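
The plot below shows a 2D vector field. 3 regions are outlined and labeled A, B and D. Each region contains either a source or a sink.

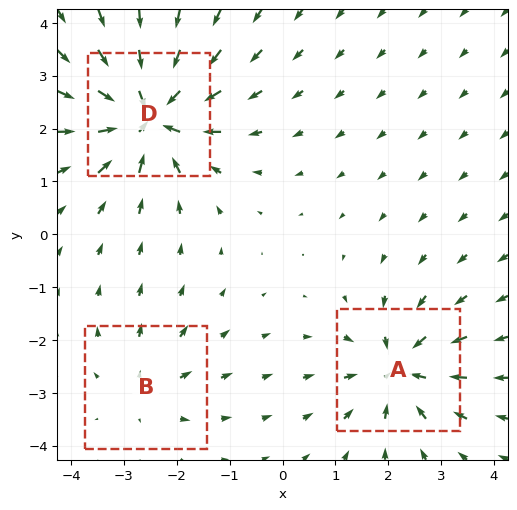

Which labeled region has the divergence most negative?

D

Divergence at each region's feature centre — A: about -4, B: about +2, D: about -6. Region D is most negative.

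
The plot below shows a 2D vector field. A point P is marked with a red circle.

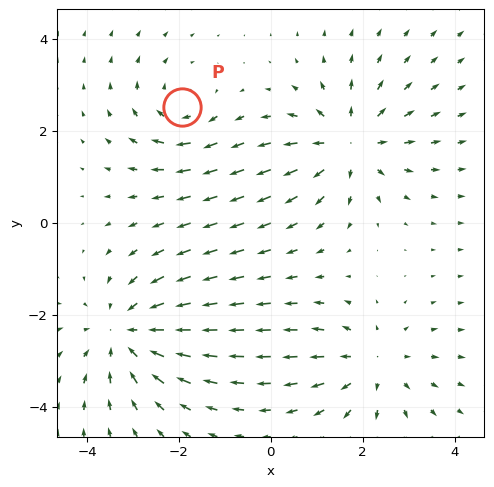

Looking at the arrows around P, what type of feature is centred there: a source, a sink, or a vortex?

vortex

At P (-1.9, 2.5) the arrows circulate clockwise. Divergence ≈0, curl about -3 — near-zero divergence with nonzero curl is a vortex.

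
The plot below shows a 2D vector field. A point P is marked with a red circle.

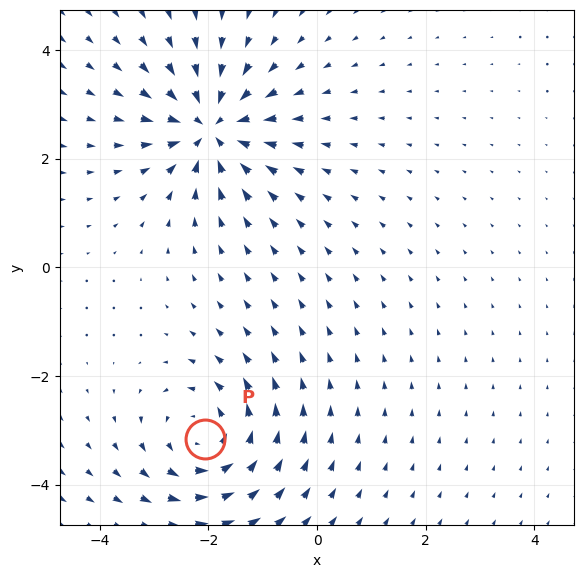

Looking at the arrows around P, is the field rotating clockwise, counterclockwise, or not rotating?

counterclockwise

Near P at (-2.1, -3.2) the arrows circulate counterclockwise. The curl (z-component) there is about +4; positive curl means counterclockwise rotation.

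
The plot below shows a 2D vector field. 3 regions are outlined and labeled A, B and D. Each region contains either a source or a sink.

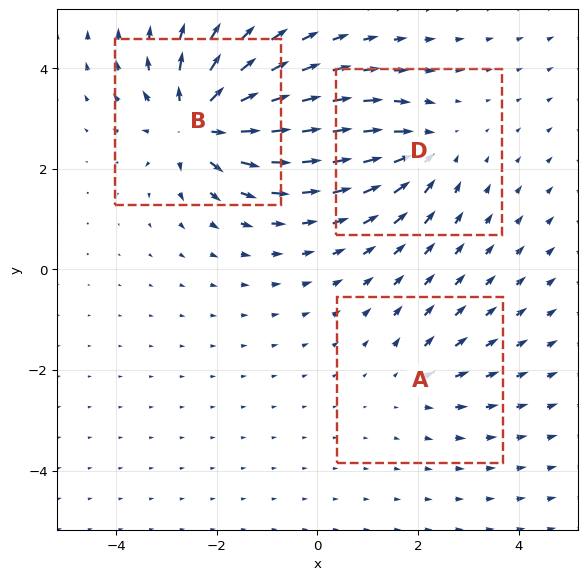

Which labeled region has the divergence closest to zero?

A

Divergence at each region's feature centre — A: about +2, B: about +6, D: about -3. Region A is closest to zero.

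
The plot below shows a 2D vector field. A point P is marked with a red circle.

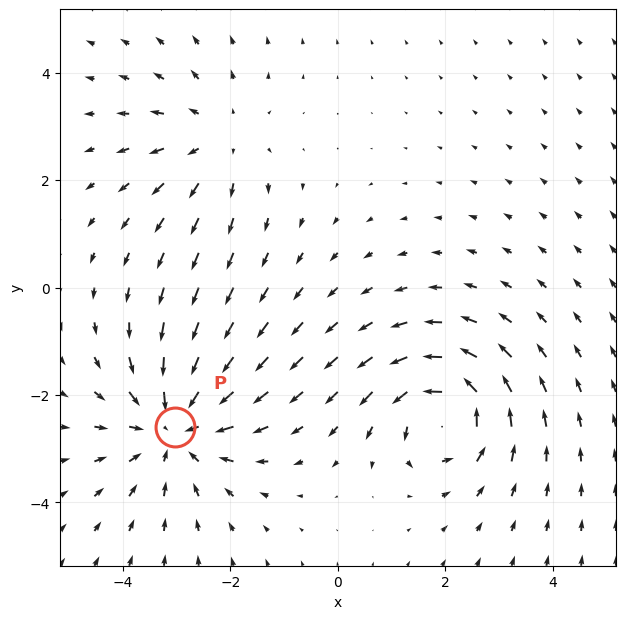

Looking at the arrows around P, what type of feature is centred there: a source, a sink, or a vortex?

sink

At P (-3.0, -2.6) the arrows converge inward. Divergence about -3, curl ≈0 — negative divergence with near-zero curl is a sink.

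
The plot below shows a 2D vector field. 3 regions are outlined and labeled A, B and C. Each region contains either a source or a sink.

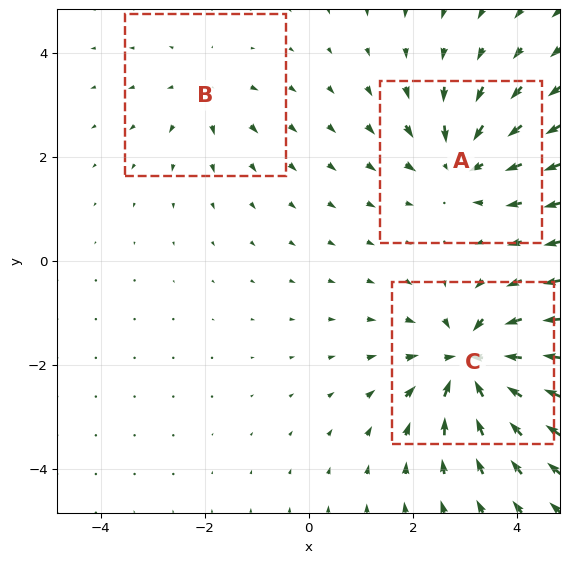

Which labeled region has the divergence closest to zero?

B

Divergence at each region's feature centre — A: about -4, B: about +2, C: about -6. Region B is closest to zero.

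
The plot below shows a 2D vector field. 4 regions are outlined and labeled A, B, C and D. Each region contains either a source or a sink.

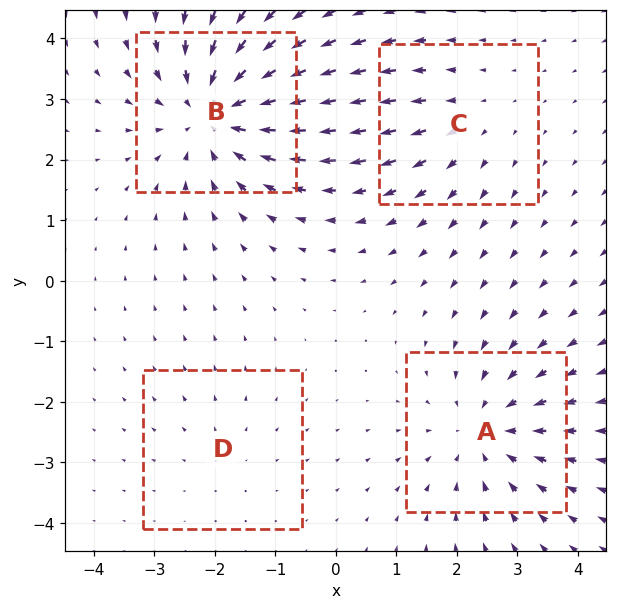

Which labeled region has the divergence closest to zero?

D

Divergence at each region's feature centre — A: about -4, B: about -6, C: about +3, D: about +2. Region D is closest to zero.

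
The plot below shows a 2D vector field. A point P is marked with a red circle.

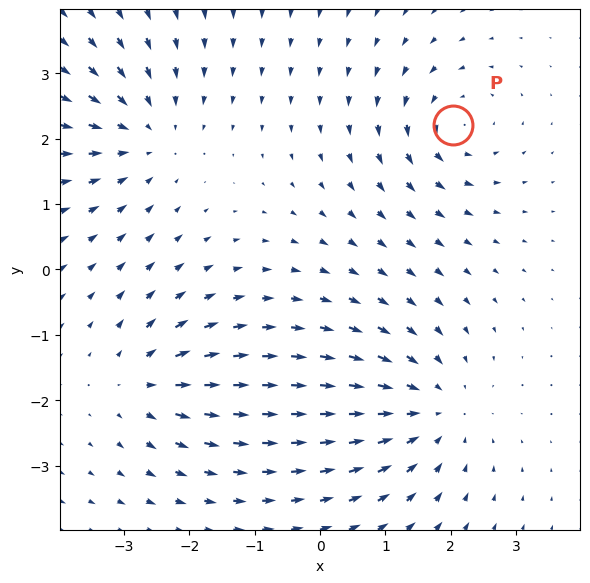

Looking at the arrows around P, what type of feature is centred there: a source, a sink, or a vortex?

At P (2.0, 2.2) the arrows circulate counterclockwise. Divergence ≈0, curl about +4 — near-zero divergence with nonzero curl is a vortex.

vortex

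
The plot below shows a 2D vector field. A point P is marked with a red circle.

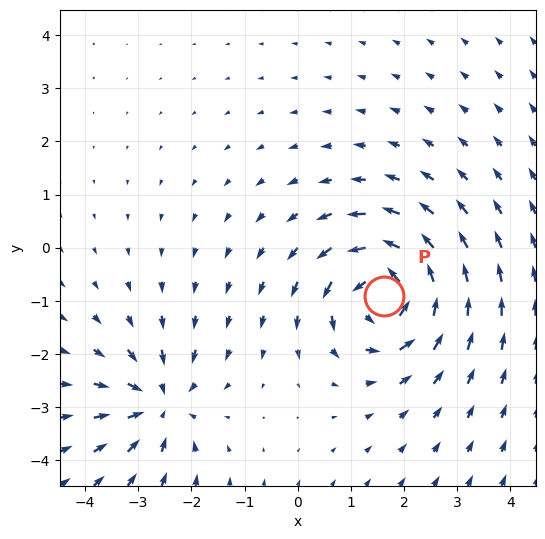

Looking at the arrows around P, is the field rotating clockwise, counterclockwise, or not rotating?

counterclockwise

Near P at (1.6, -0.9) the arrows circulate counterclockwise. The curl (z-component) there is about +6; positive curl means counterclockwise rotation.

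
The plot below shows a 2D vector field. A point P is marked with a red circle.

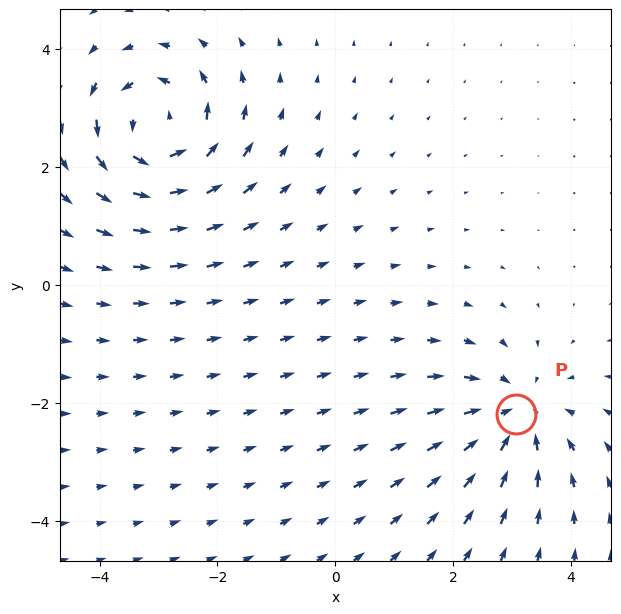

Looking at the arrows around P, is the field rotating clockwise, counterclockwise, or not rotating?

not rotating

Near P at (3.1, -2.2) the arrows show no circulation. The curl there is ≈0.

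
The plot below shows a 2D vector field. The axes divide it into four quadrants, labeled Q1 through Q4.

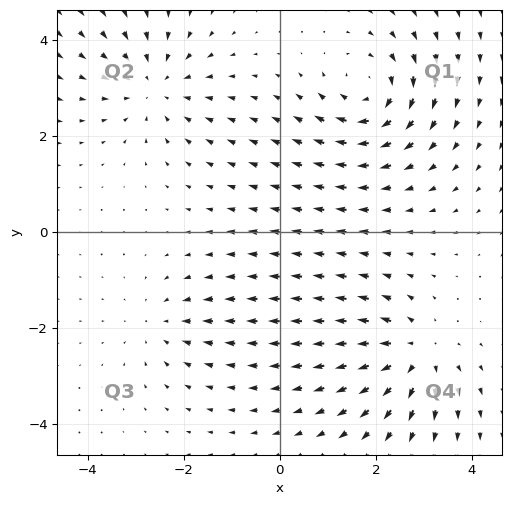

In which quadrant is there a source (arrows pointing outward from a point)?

The source sits at approximately (2.8, -2.5), which lies in quadrant Q4. The divergence there is about +5, positive as expected for a source.

Q4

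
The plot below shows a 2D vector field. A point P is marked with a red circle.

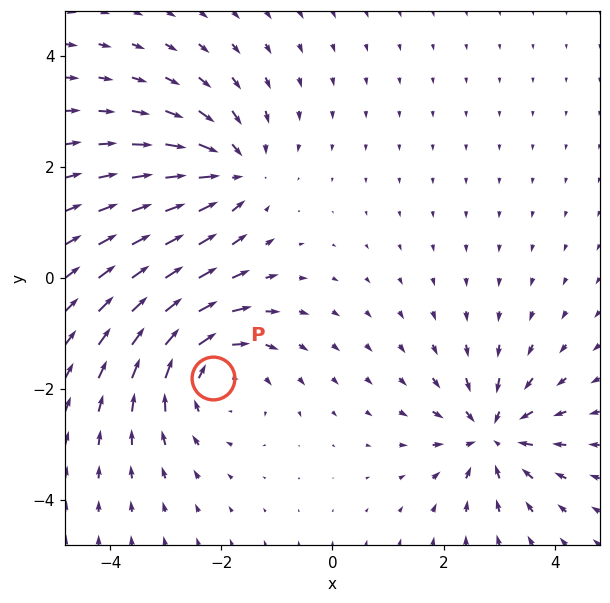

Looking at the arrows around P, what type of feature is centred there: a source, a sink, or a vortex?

At P (-2.1, -1.8) the arrows circulate clockwise. Divergence ≈0, curl about -4 — near-zero divergence with nonzero curl is a vortex.

vortex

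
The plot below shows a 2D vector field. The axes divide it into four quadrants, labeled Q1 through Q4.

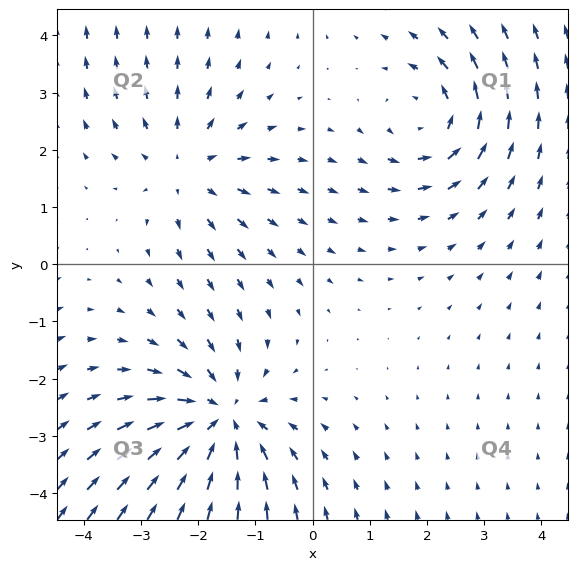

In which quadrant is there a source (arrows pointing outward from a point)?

The source sits at approximately (-2.2, 1.7), which lies in quadrant Q2. The divergence there is about +3, positive as expected for a source.

Q2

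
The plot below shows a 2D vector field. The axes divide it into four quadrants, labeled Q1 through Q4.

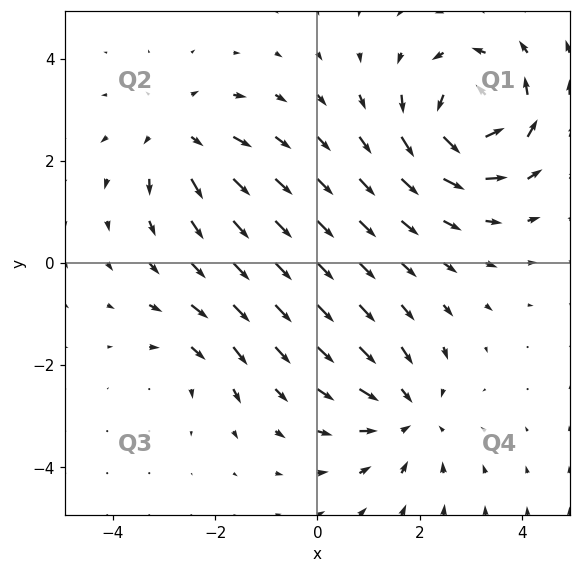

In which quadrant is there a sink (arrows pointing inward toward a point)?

The sink sits at approximately (1.8, -2.9), which lies in quadrant Q4. The divergence there is about -4, negative as expected for a sink.

Q4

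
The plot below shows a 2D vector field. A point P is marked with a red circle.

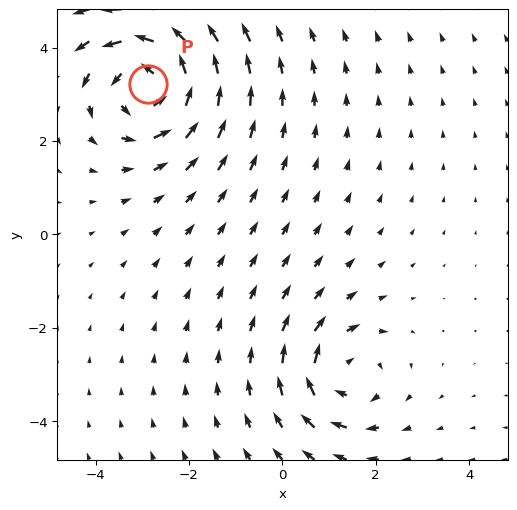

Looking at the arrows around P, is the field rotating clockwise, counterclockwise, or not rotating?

Near P at (-2.9, 3.2) the arrows circulate counterclockwise. The curl (z-component) there is about +4; positive curl means counterclockwise rotation.

counterclockwise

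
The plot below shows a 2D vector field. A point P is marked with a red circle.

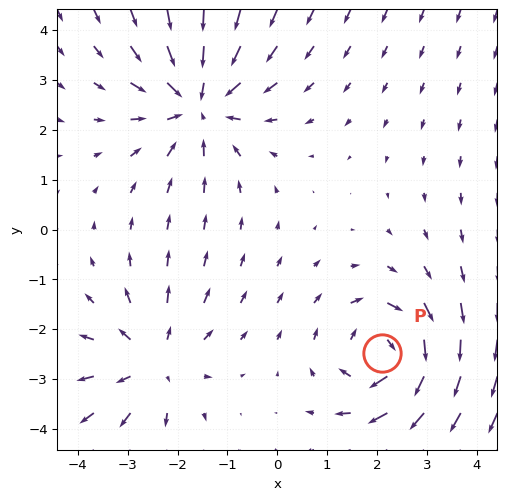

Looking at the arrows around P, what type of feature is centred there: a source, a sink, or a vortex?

vortex

At P (2.1, -2.5) the arrows circulate clockwise. Divergence ≈0, curl about -4 — near-zero divergence with nonzero curl is a vortex.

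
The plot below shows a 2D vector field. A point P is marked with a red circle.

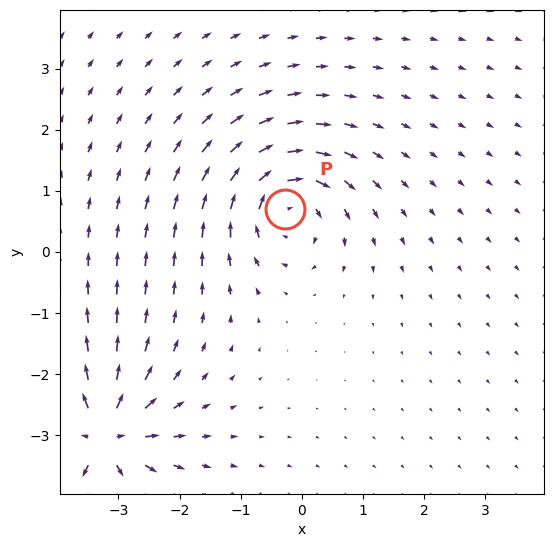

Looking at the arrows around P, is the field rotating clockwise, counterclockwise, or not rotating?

Near P at (-0.3, 0.7) the arrows circulate clockwise. The curl (z-component) there is about -6; negative curl means clockwise rotation.

clockwise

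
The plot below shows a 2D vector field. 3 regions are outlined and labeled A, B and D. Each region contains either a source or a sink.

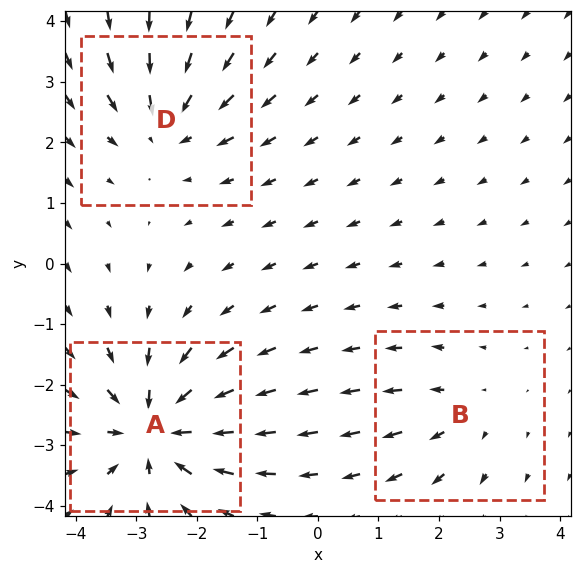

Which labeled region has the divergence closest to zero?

B

Divergence at each region's feature centre — A: about -5, B: about +2, D: about -3. Region B is closest to zero.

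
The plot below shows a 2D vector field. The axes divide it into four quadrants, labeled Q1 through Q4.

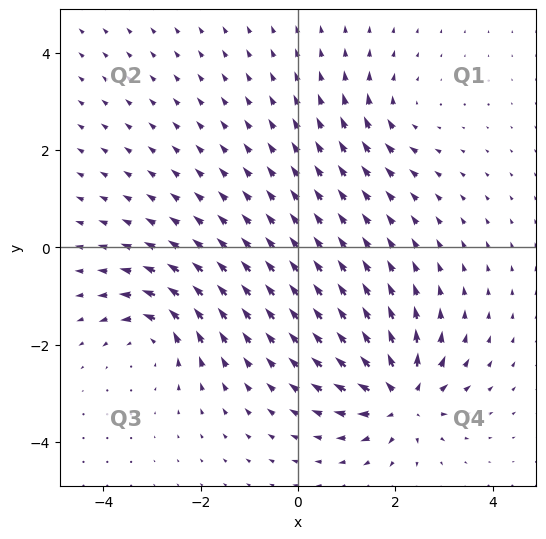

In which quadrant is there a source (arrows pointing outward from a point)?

Q4

The source sits at approximately (2.1, -3.1), which lies in quadrant Q4. The divergence there is about +7, positive as expected for a source.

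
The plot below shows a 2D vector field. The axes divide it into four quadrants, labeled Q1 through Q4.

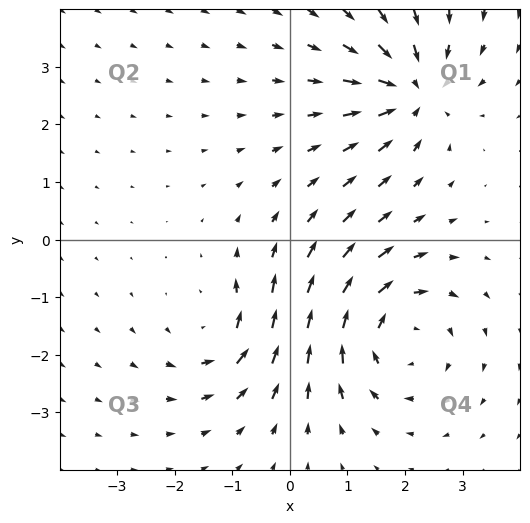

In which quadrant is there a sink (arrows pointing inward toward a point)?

Q1

The sink sits at approximately (2.1, 2.6), which lies in quadrant Q1. The divergence there is about -5, negative as expected for a sink.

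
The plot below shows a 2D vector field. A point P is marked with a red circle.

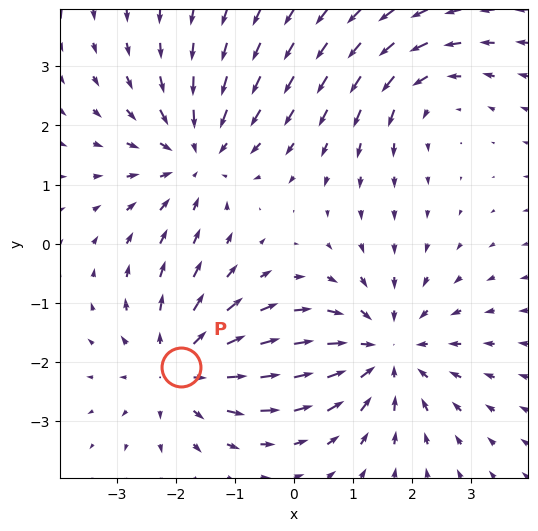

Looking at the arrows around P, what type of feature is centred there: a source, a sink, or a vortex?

At P (-1.9, -2.1) the arrows spread outward. Divergence about +4, curl ≈0 — positive divergence with near-zero curl is a source.

source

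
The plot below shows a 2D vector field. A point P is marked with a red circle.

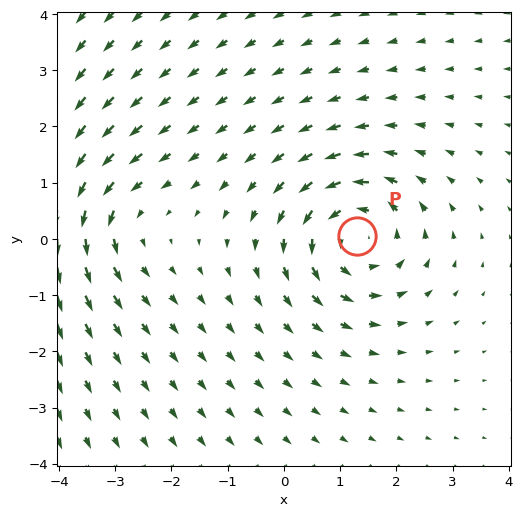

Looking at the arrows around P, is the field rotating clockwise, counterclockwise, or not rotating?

counterclockwise

Near P at (1.3, 0.1) the arrows circulate counterclockwise. The curl (z-component) there is about +5; positive curl means counterclockwise rotation.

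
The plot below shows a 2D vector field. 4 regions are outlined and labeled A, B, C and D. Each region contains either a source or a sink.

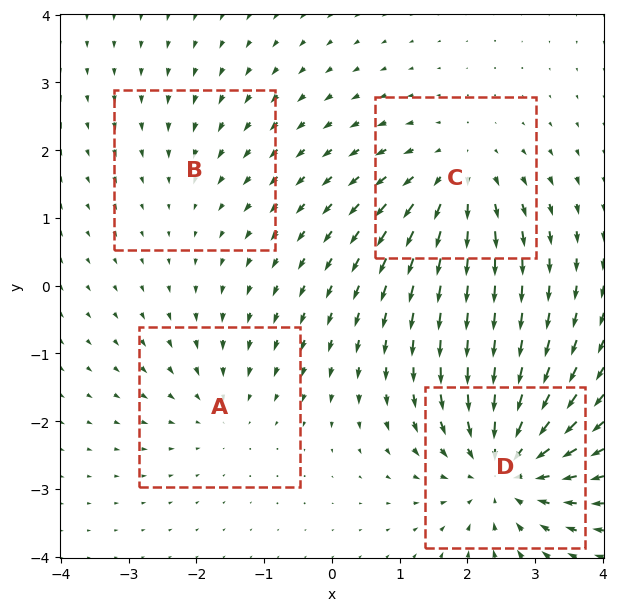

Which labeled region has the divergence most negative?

Divergence at each region's feature centre — A: about -3, B: about -2, C: about +5, D: about -7. Region D is most negative.

D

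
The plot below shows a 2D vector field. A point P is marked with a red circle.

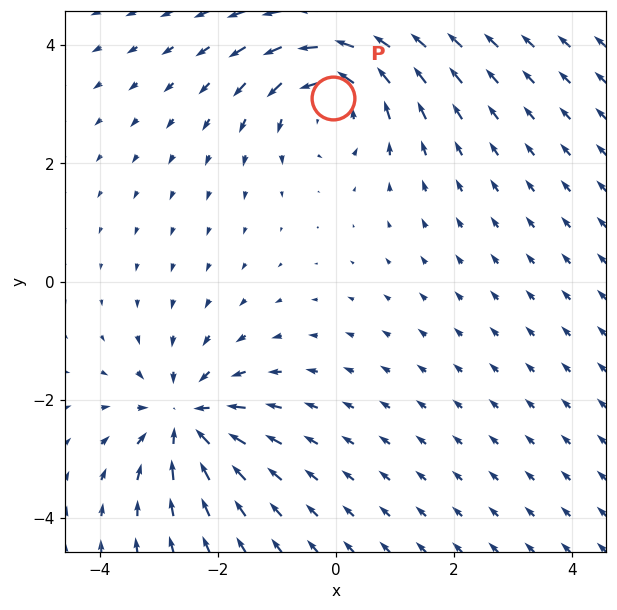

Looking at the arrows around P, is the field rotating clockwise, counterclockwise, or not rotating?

Near P at (-0.1, 3.1) the arrows circulate counterclockwise. The curl (z-component) there is about +4; positive curl means counterclockwise rotation.

counterclockwise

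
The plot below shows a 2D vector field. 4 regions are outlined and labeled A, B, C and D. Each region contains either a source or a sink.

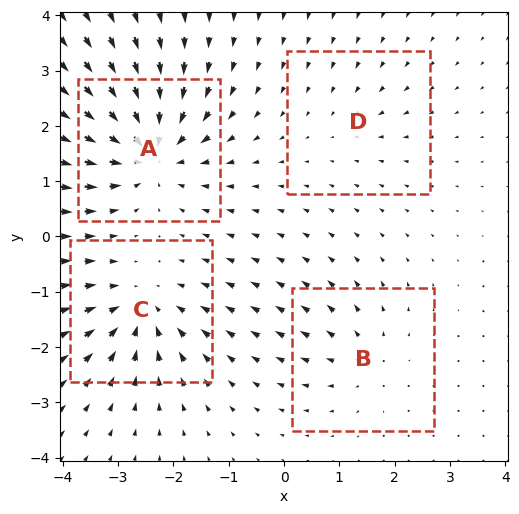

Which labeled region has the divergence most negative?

Divergence at each region's feature centre — A: about -8, B: about +4, C: about -6, D: about -2. Region A is most negative.

A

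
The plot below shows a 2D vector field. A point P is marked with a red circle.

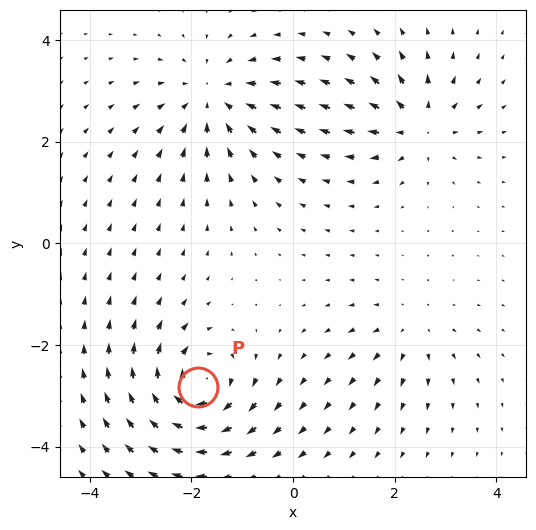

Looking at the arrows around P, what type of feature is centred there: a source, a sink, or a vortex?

At P (-1.9, -2.8) the arrows circulate clockwise. Divergence ≈0, curl about -7 — near-zero divergence with nonzero curl is a vortex.

vortex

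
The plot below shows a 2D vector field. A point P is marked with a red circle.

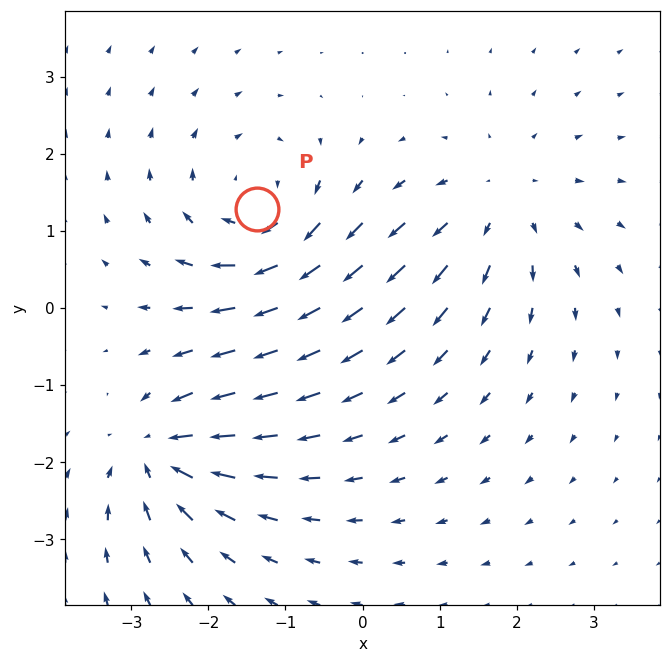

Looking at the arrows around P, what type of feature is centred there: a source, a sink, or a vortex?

vortex

At P (-1.4, 1.3) the arrows circulate clockwise. Divergence ≈0, curl about -5 — near-zero divergence with nonzero curl is a vortex.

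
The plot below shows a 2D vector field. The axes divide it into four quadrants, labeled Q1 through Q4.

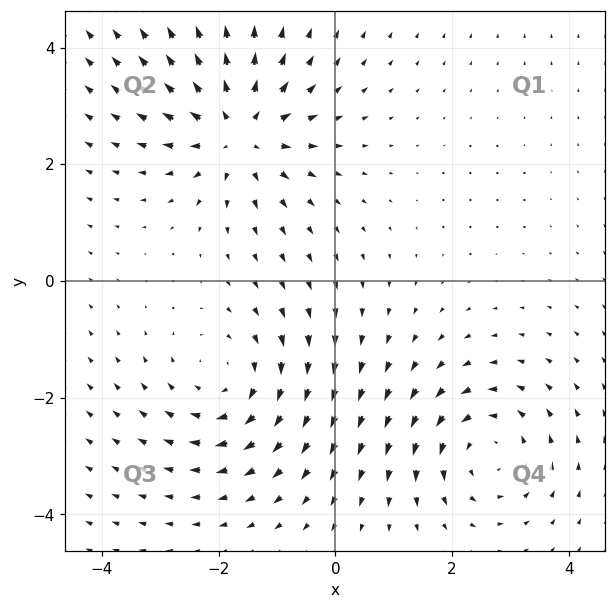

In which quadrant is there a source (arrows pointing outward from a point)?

The source sits at approximately (-1.7, 2.5), which lies in quadrant Q2. The divergence there is about +4, positive as expected for a source.

Q2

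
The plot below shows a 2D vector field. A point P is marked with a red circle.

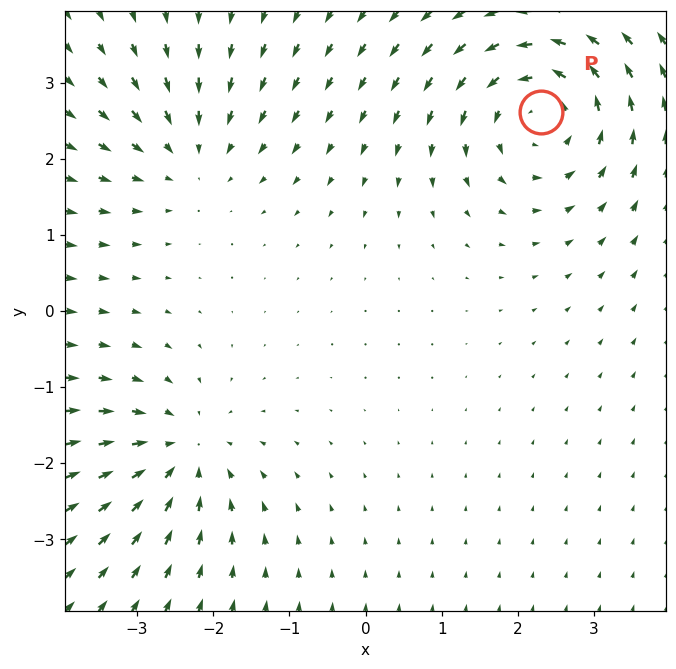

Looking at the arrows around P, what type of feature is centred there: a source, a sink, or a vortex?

vortex

At P (2.3, 2.6) the arrows circulate counterclockwise. Divergence ≈0, curl about +5 — near-zero divergence with nonzero curl is a vortex.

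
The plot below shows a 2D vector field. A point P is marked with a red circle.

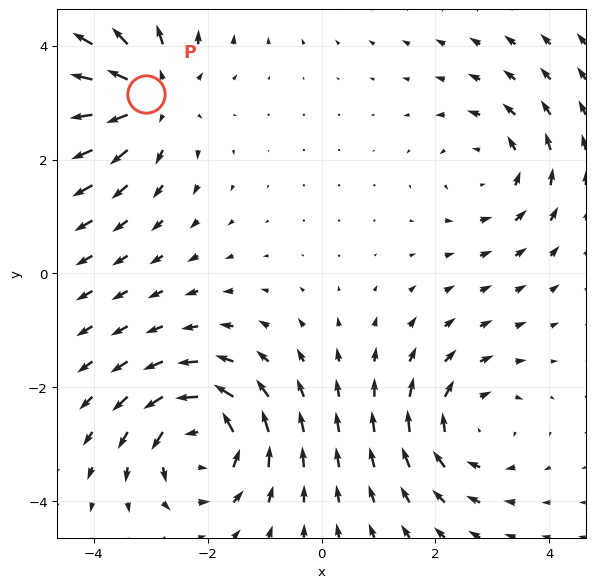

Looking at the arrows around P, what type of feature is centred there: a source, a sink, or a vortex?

source

At P (-3.1, 3.2) the arrows spread outward. Divergence about +4, curl ≈0 — positive divergence with near-zero curl is a source.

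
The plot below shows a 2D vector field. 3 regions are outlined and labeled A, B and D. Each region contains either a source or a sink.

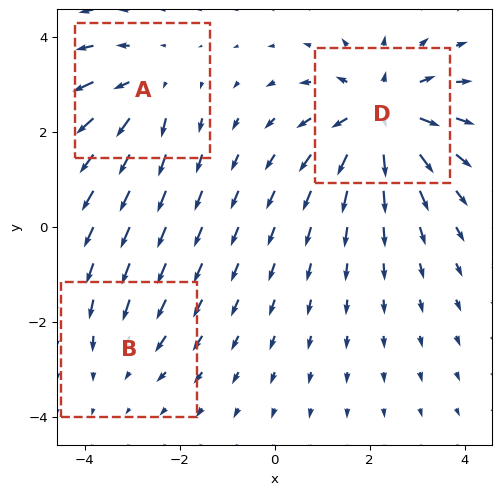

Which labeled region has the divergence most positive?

Divergence at each region's feature centre — A: about +3, B: about -2, D: about +5. Region D is most positive.

D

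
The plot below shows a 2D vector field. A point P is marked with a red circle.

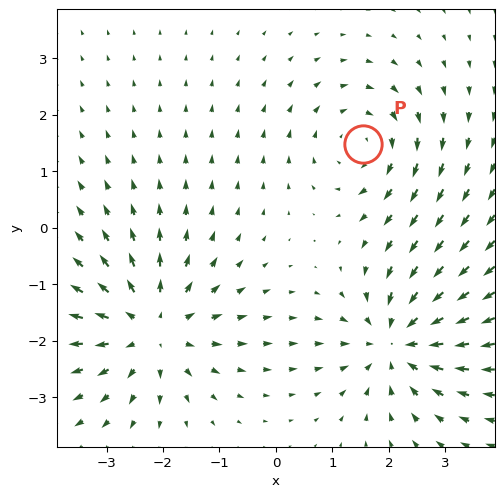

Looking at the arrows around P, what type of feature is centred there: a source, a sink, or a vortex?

vortex

At P (1.5, 1.5) the arrows circulate clockwise. Divergence ≈0, curl about -3 — near-zero divergence with nonzero curl is a vortex.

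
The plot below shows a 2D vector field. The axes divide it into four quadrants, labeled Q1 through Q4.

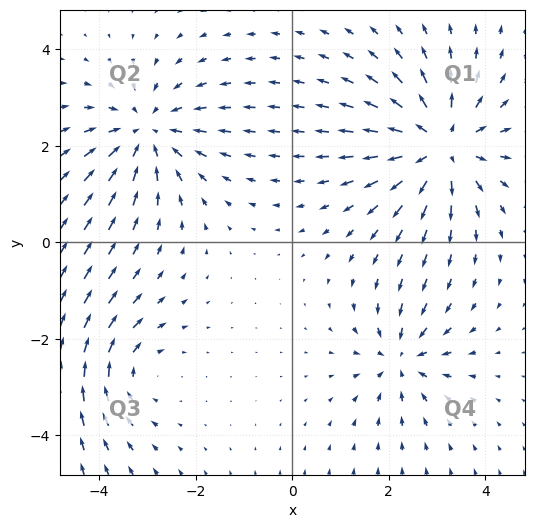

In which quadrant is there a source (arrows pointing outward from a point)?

Q1

The source sits at approximately (3.1, 2.0), which lies in quadrant Q1. The divergence there is about +5, positive as expected for a source.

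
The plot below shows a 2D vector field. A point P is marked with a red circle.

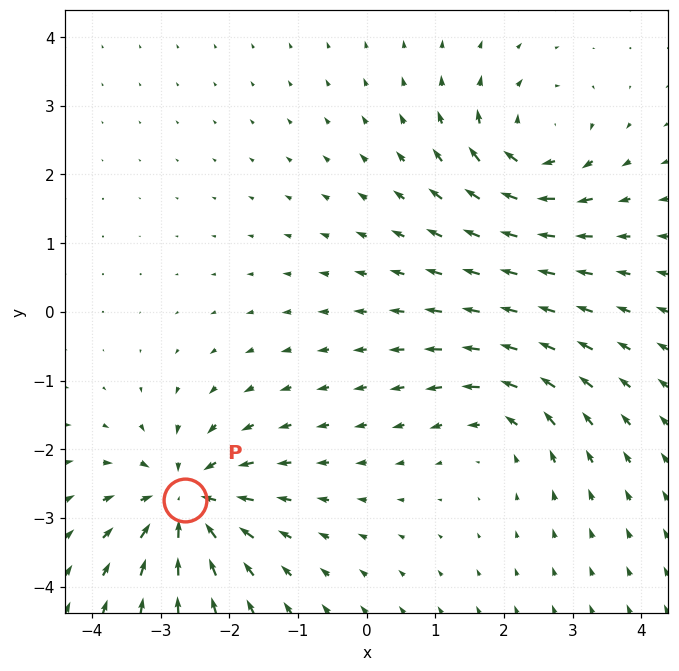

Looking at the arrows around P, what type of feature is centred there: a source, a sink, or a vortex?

sink

At P (-2.6, -2.7) the arrows converge inward. Divergence about -6, curl ≈0 — negative divergence with near-zero curl is a sink.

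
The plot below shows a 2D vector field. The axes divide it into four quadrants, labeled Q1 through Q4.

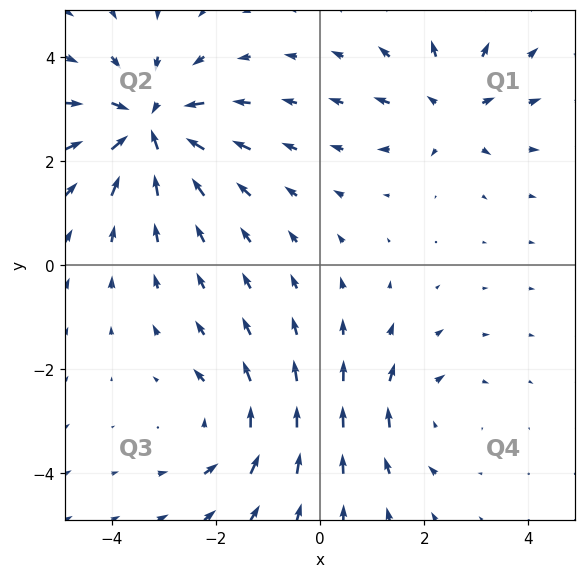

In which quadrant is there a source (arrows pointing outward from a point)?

Q1

The source sits at approximately (2.5, 3.0), which lies in quadrant Q1. The divergence there is about +4, positive as expected for a source.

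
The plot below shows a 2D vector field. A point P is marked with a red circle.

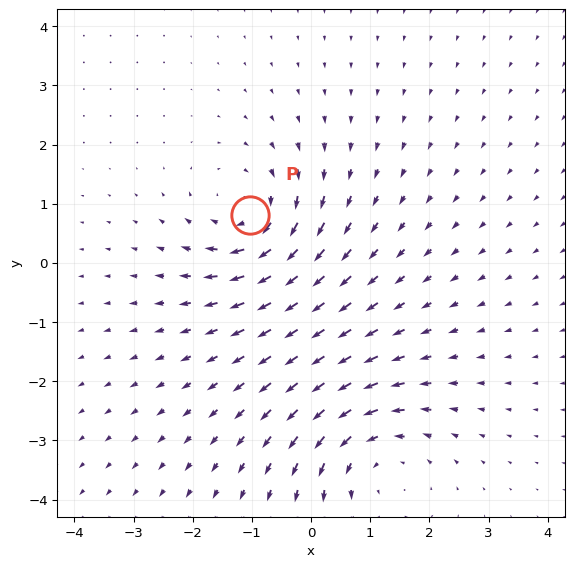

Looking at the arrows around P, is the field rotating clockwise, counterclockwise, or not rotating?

Near P at (-1.0, 0.8) the arrows circulate clockwise. The curl (z-component) there is about -5; negative curl means clockwise rotation.

clockwise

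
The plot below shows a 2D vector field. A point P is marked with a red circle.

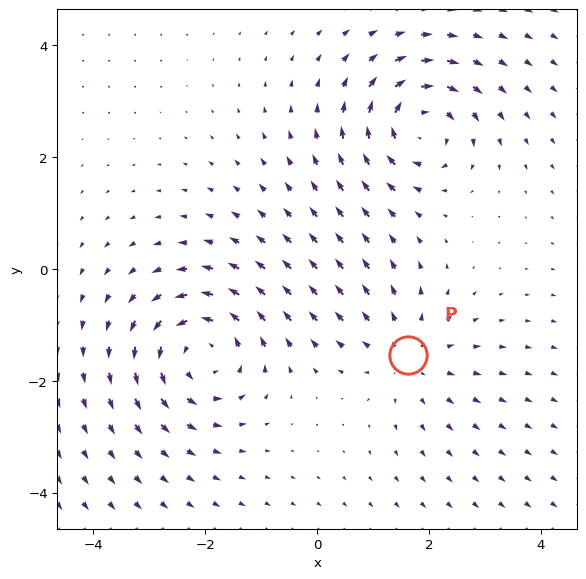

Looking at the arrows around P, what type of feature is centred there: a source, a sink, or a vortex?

source

At P (1.6, -1.5) the arrows spread outward. Divergence about +3, curl ≈0 — positive divergence with near-zero curl is a source.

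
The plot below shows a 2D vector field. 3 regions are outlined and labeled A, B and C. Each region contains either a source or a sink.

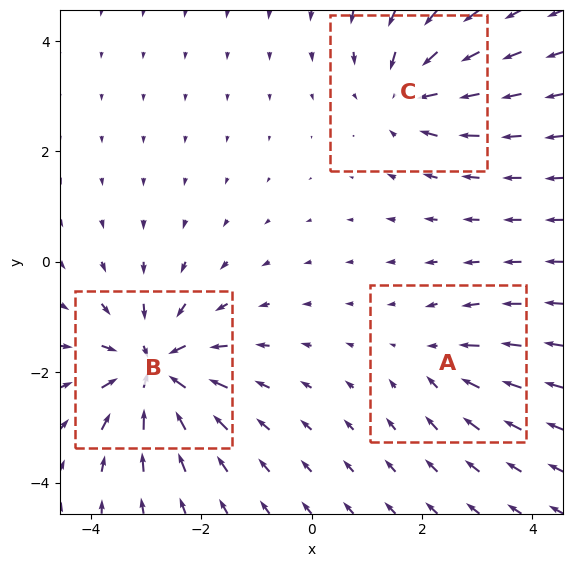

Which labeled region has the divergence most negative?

Divergence at each region's feature centre — A: about -2, B: about -6, C: about -4. Region B is most negative.

B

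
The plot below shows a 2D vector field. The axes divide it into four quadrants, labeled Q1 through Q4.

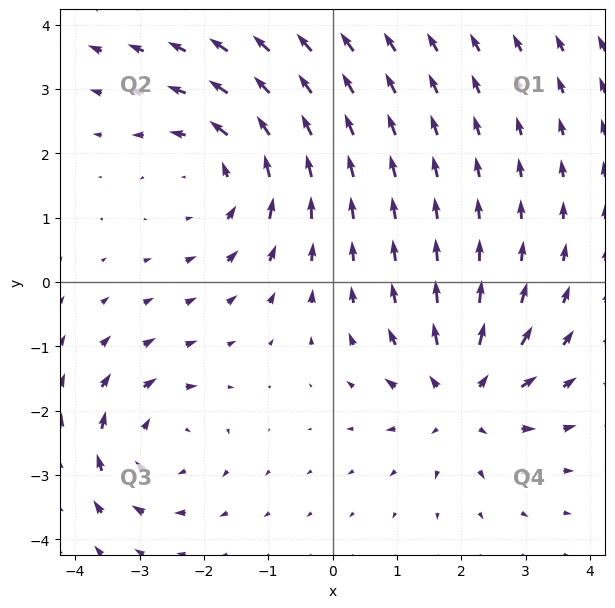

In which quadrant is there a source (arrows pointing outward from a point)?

Q4

The source sits at approximately (2.0, -1.8), which lies in quadrant Q4. The divergence there is about +4, positive as expected for a source.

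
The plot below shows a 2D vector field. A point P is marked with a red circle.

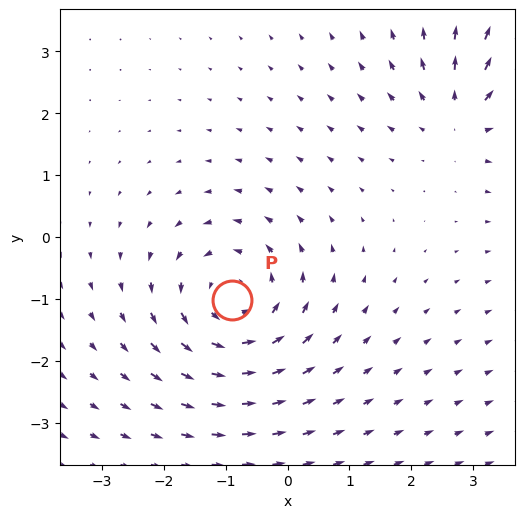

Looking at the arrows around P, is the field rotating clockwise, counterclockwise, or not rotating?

counterclockwise

Near P at (-0.9, -1.0) the arrows circulate counterclockwise. The curl (z-component) there is about +4; positive curl means counterclockwise rotation.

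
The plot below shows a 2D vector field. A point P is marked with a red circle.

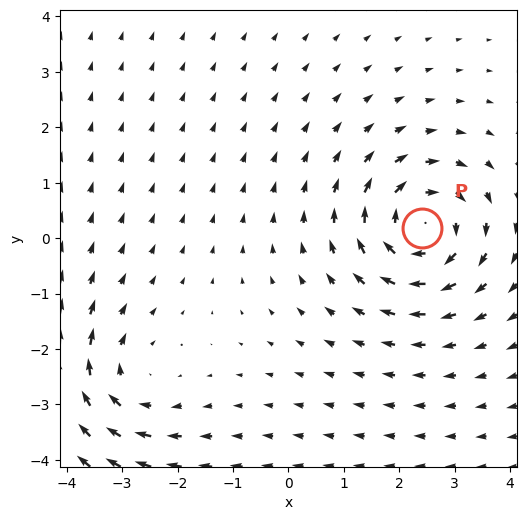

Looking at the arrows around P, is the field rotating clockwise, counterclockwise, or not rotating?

clockwise

Near P at (2.4, 0.2) the arrows circulate clockwise. The curl (z-component) there is about -4; negative curl means clockwise rotation.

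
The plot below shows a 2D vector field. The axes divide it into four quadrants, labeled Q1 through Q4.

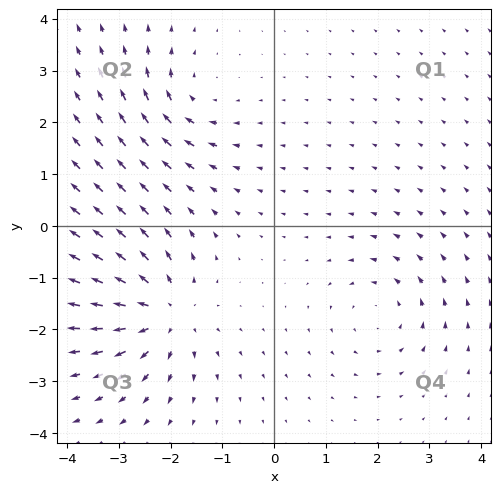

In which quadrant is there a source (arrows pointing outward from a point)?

The source sits at approximately (-2.1, -1.7), which lies in quadrant Q3. The divergence there is about +5, positive as expected for a source.

Q3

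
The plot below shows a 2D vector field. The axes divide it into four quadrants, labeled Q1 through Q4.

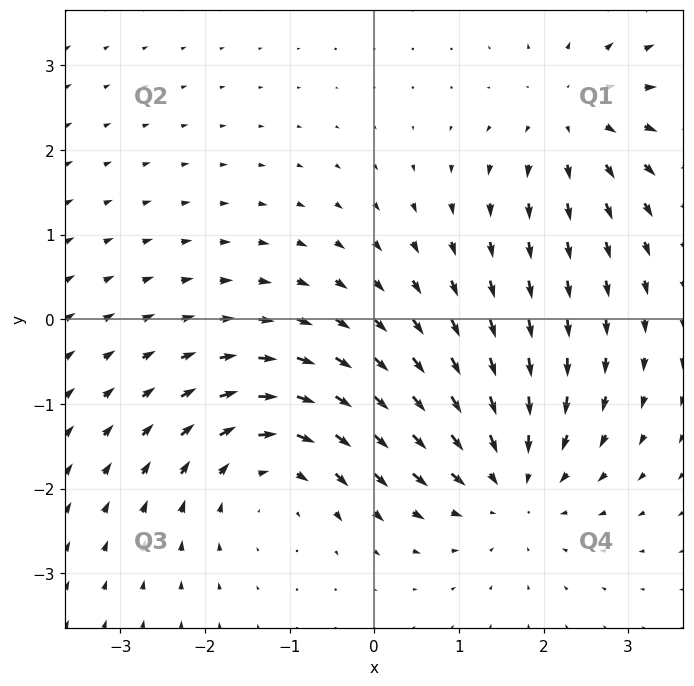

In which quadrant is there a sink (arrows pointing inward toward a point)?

The sink sits at approximately (1.6, -1.9), which lies in quadrant Q4. The divergence there is about -4, negative as expected for a sink.

Q4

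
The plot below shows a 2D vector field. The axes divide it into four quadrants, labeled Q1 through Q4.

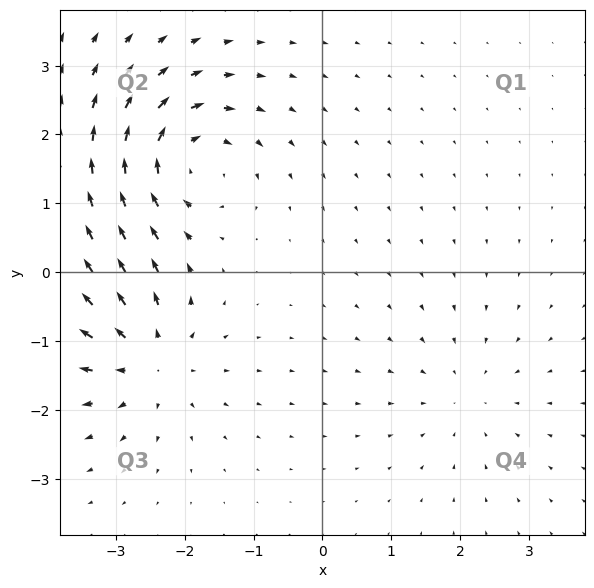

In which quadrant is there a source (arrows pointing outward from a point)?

The source sits at approximately (-2.5, -1.2), which lies in quadrant Q3. The divergence there is about +5, positive as expected for a source.

Q3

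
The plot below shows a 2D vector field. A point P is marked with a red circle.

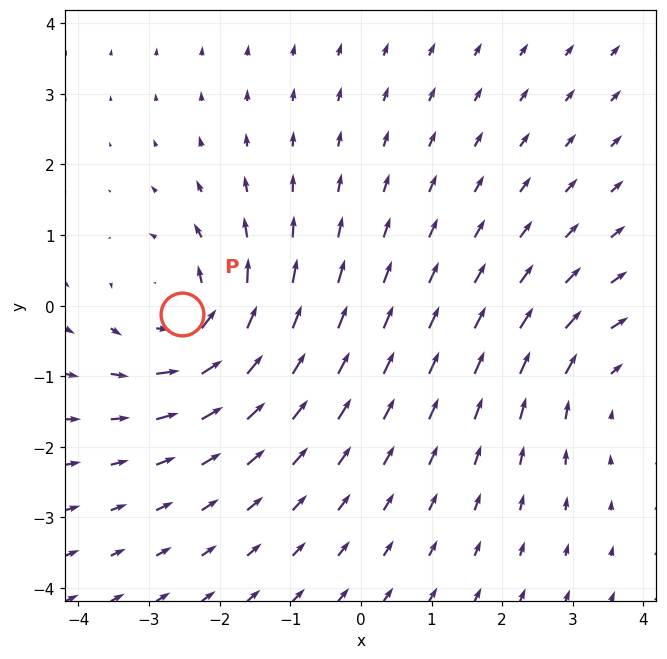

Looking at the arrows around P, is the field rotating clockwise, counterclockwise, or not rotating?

Near P at (-2.5, -0.1) the arrows circulate counterclockwise. The curl (z-component) there is about +4; positive curl means counterclockwise rotation.

counterclockwise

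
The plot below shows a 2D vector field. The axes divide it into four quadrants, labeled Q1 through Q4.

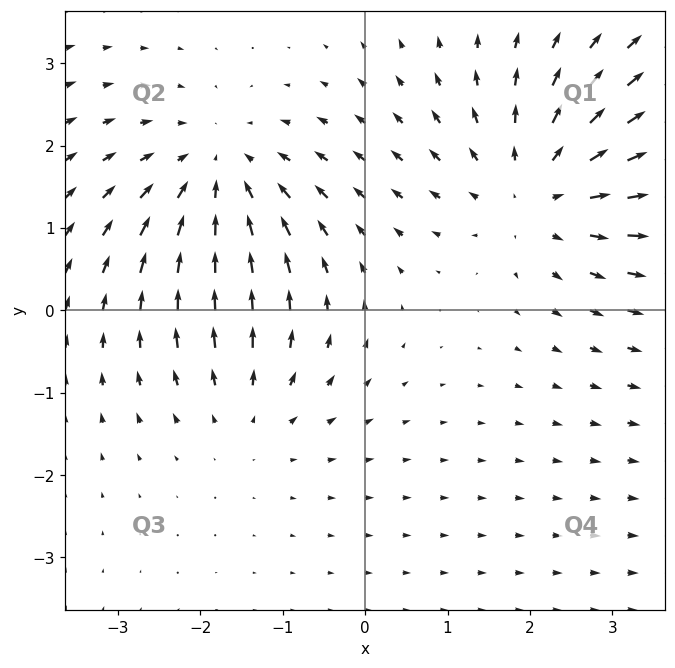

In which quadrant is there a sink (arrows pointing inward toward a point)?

The sink sits at approximately (-1.8, 1.6), which lies in quadrant Q2. The divergence there is about -4, negative as expected for a sink.

Q2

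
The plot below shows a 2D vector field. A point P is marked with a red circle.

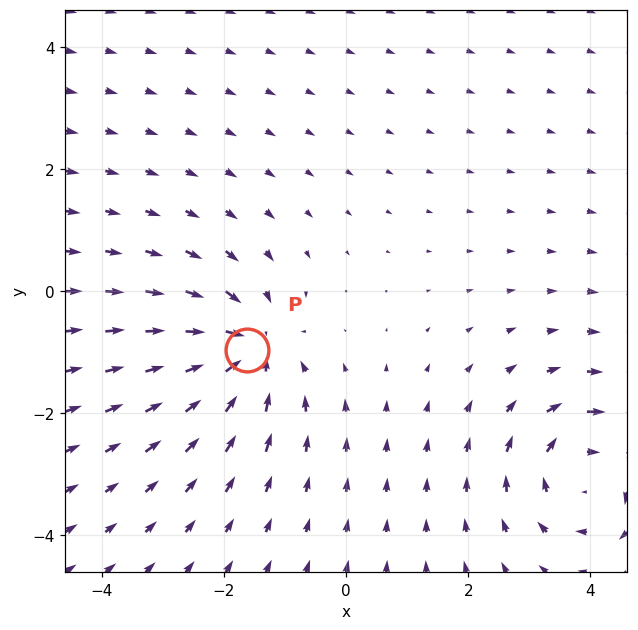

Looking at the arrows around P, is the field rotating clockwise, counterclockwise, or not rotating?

not rotating

Near P at (-1.6, -1.0) the arrows show no circulation. The curl there is ≈0.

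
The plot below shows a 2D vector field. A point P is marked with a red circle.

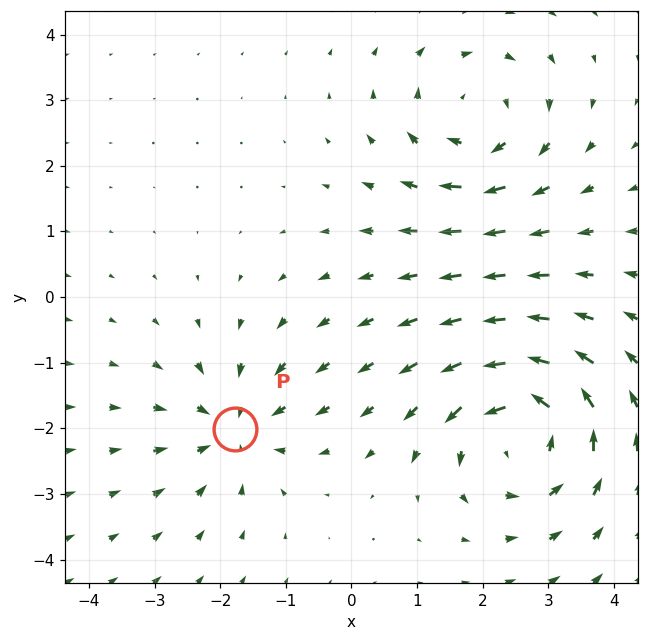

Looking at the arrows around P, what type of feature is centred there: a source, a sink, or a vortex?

sink

At P (-1.8, -2.0) the arrows converge inward. Divergence about -3, curl ≈0 — negative divergence with near-zero curl is a sink.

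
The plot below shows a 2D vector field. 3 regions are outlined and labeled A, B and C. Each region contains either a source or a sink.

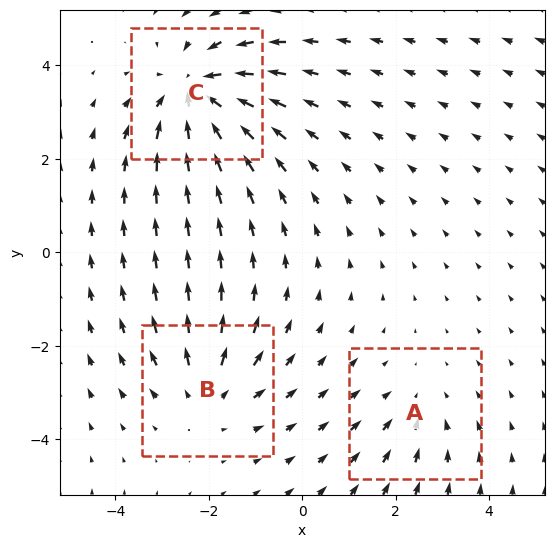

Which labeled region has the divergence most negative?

C

Divergence at each region's feature centre — A: about -2, B: about +3, C: about -4. Region C is most negative.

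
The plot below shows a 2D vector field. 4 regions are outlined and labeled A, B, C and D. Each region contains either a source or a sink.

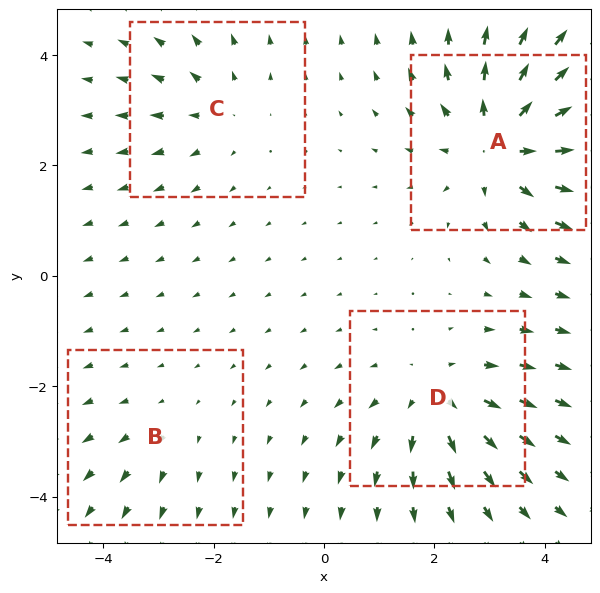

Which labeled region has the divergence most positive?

Divergence at each region's feature centre — A: about +6, B: about +2, C: about +3, D: about +4. Region A is most positive.

A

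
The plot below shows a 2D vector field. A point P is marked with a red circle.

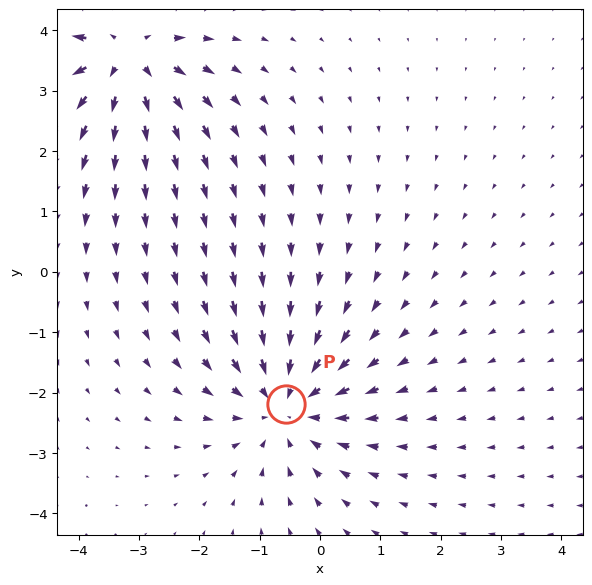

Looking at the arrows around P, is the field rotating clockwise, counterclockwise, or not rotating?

not rotating

Near P at (-0.6, -2.2) the arrows show no circulation. The curl there is ≈0.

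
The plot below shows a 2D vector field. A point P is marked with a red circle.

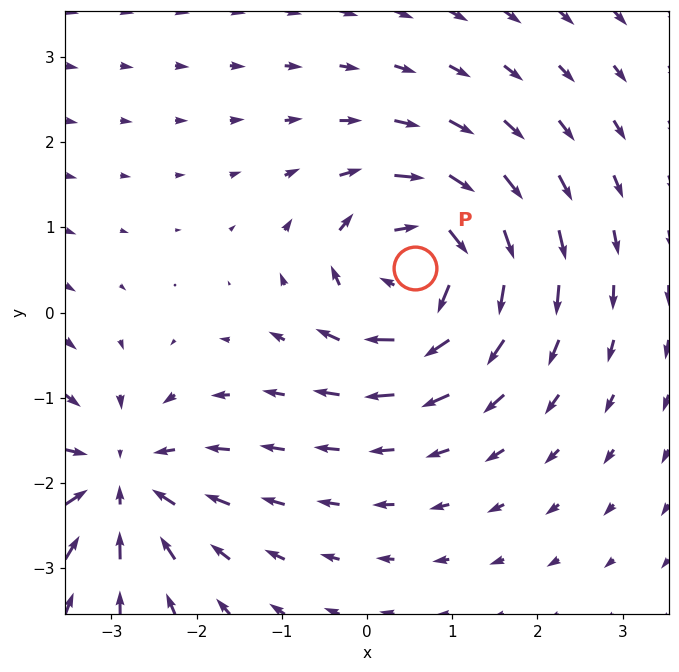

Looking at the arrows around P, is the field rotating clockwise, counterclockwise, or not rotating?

Near P at (0.6, 0.5) the arrows circulate clockwise. The curl (z-component) there is about -5; negative curl means clockwise rotation.

clockwise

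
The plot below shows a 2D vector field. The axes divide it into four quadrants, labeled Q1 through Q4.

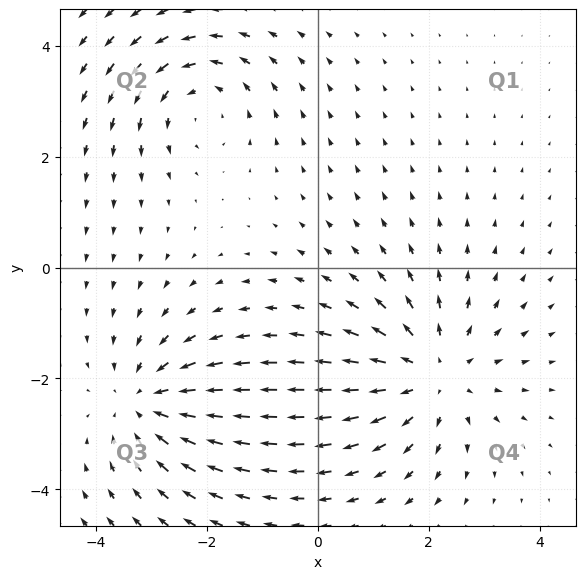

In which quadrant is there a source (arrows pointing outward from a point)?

Q4

The source sits at approximately (2.1, -1.9), which lies in quadrant Q4. The divergence there is about +3, positive as expected for a source.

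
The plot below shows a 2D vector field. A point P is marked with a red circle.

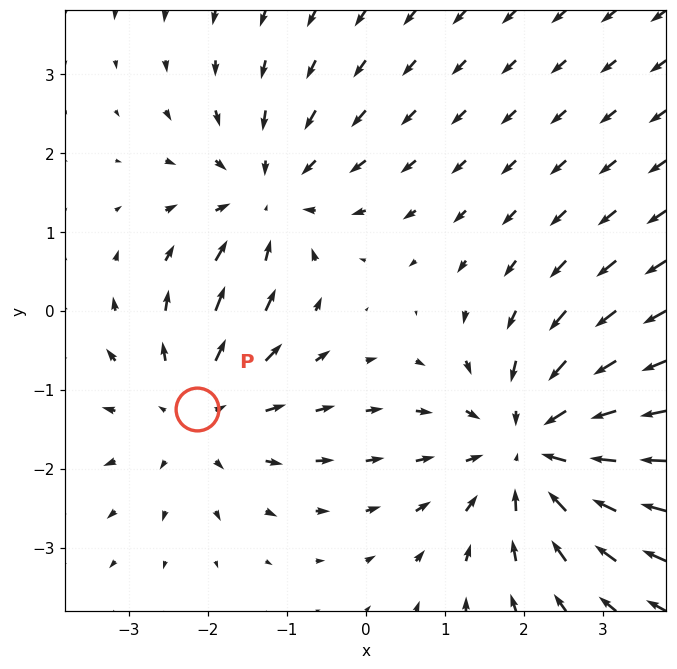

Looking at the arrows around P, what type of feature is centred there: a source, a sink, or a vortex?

At P (-2.1, -1.3) the arrows spread outward. Divergence about +3, curl ≈0 — positive divergence with near-zero curl is a source.

source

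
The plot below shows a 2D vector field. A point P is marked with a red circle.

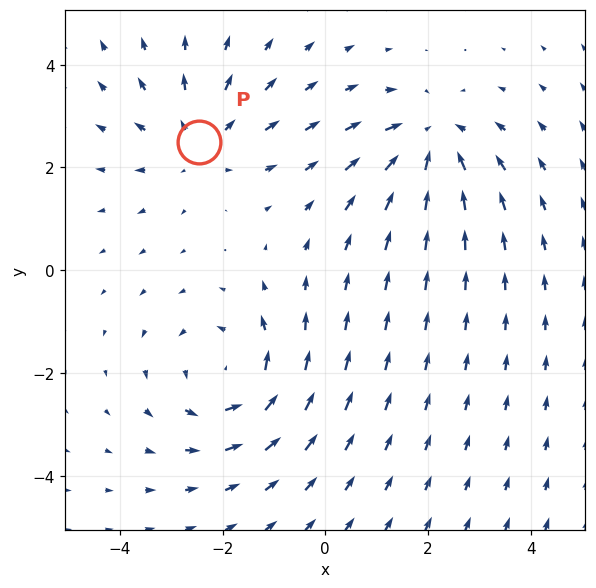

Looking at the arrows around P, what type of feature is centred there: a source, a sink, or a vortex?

source

At P (-2.5, 2.5) the arrows spread outward. Divergence about +3, curl ≈0 — positive divergence with near-zero curl is a source.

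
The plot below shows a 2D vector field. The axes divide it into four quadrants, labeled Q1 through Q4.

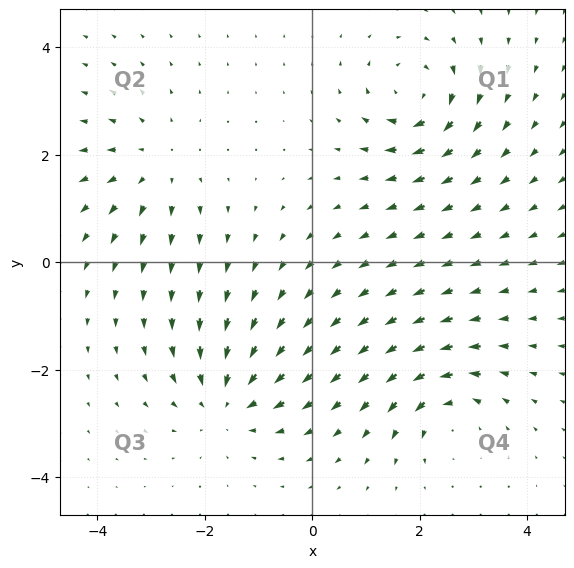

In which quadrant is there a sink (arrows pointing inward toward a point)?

The sink sits at approximately (-1.6, -2.6), which lies in quadrant Q3. The divergence there is about -4, negative as expected for a sink.

Q3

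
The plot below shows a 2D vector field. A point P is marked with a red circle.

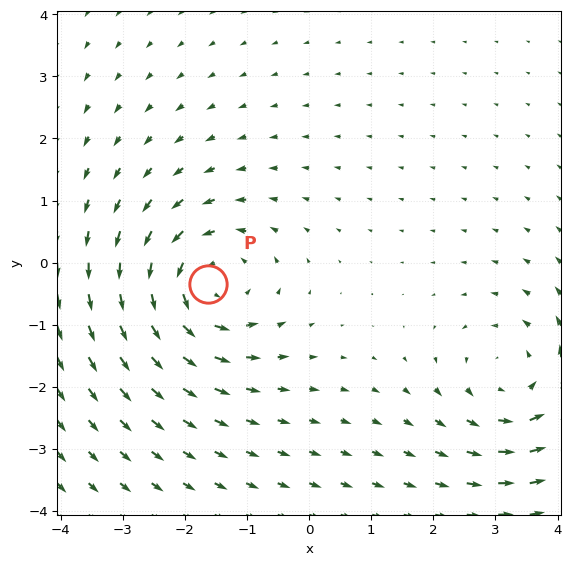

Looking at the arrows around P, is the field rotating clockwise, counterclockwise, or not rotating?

Near P at (-1.6, -0.3) the arrows circulate counterclockwise. The curl (z-component) there is about +5; positive curl means counterclockwise rotation.

counterclockwise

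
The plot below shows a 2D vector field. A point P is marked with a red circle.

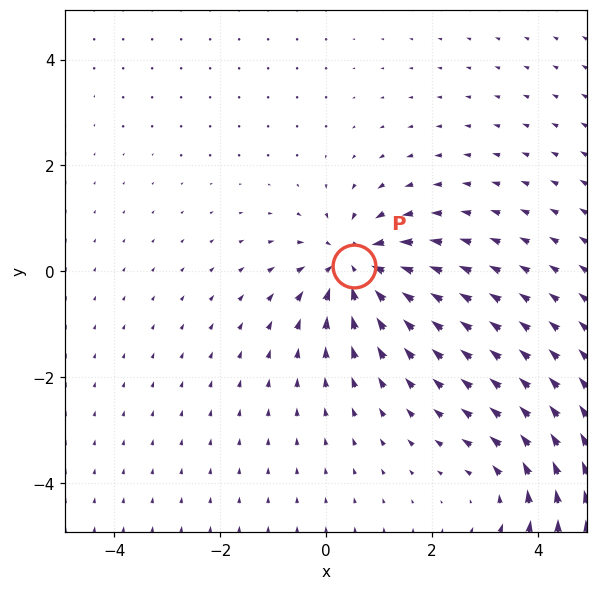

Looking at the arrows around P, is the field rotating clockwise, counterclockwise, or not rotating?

not rotating

Near P at (0.5, 0.1) the arrows show no circulation. The curl there is ≈0.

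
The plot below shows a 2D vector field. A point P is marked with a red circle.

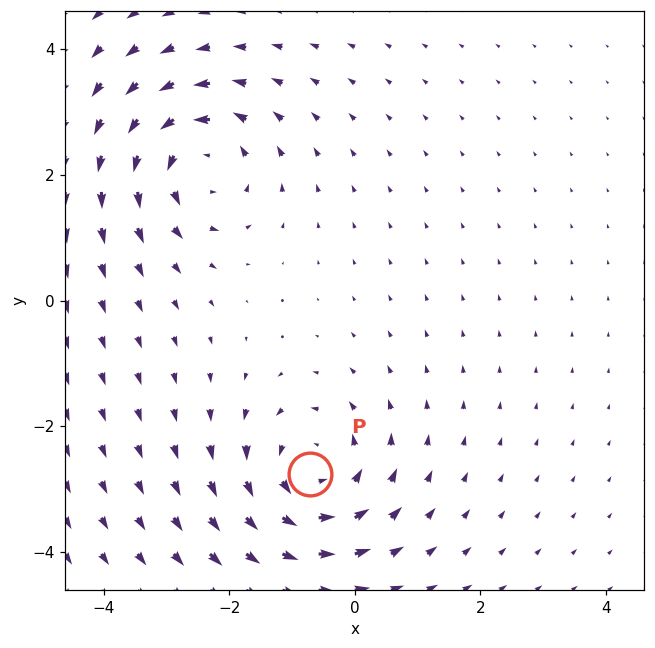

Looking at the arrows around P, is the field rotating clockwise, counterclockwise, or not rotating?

counterclockwise

Near P at (-0.7, -2.8) the arrows circulate counterclockwise. The curl (z-component) there is about +5; positive curl means counterclockwise rotation.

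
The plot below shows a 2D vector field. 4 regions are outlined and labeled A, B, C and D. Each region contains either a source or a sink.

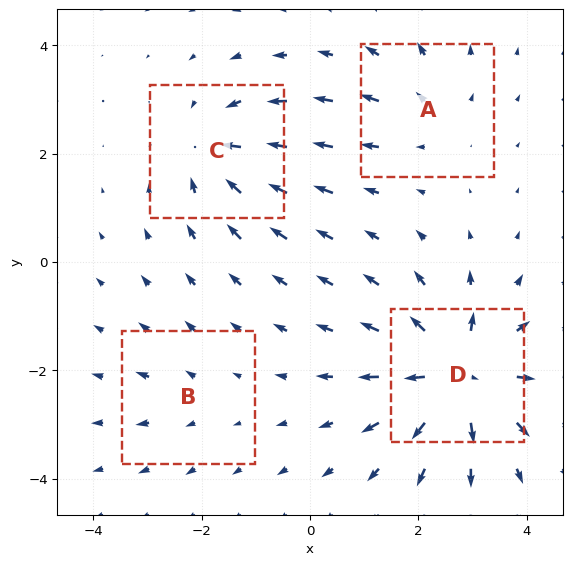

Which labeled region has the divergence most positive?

D

Divergence at each region's feature centre — A: about +3, B: about +2, C: about -5, D: about +8. Region D is most positive.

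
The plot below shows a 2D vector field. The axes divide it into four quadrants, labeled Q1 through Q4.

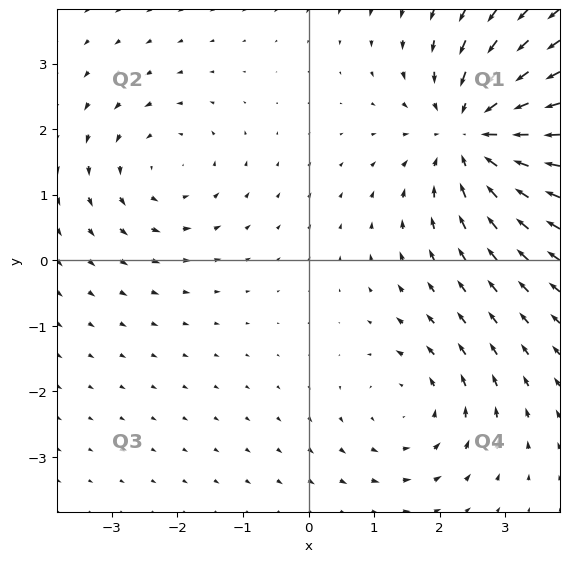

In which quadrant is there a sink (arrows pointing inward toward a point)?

The sink sits at approximately (2.6, 1.9), which lies in quadrant Q1. The divergence there is about -4, negative as expected for a sink.

Q1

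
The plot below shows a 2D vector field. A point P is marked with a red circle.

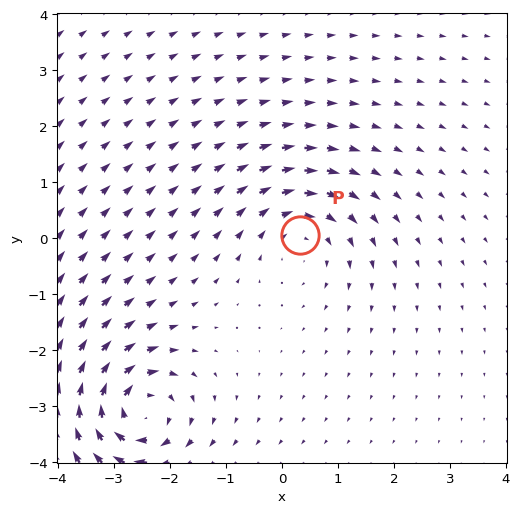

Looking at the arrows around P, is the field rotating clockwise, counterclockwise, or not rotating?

clockwise

Near P at (0.3, 0.1) the arrows circulate clockwise. The curl (z-component) there is about -4; negative curl means clockwise rotation.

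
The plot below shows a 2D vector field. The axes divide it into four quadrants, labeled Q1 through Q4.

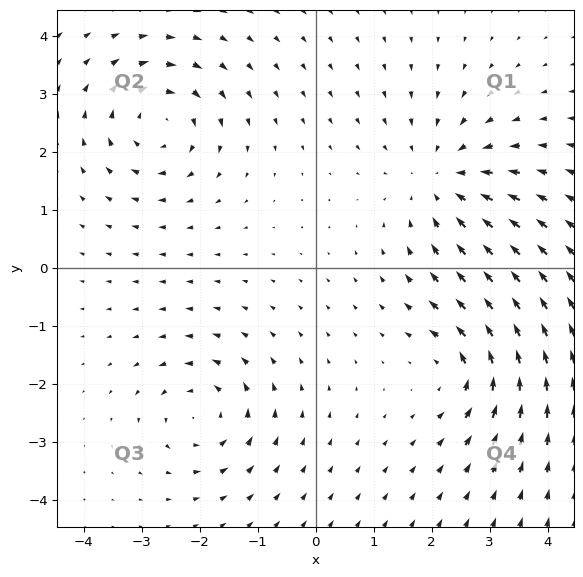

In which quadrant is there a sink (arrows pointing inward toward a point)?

Q1

The sink sits at approximately (2.2, 1.5), which lies in quadrant Q1. The divergence there is about -4, negative as expected for a sink.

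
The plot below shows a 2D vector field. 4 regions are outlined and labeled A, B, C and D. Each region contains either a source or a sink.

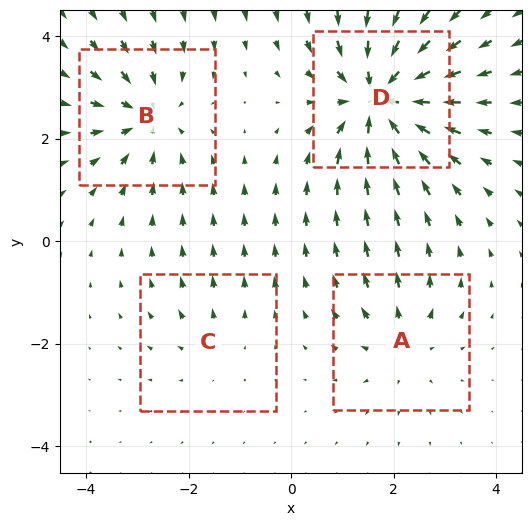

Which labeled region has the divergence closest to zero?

C

Divergence at each region's feature centre — A: about +3, B: about -5, C: about +2, D: about -8. Region C is closest to zero.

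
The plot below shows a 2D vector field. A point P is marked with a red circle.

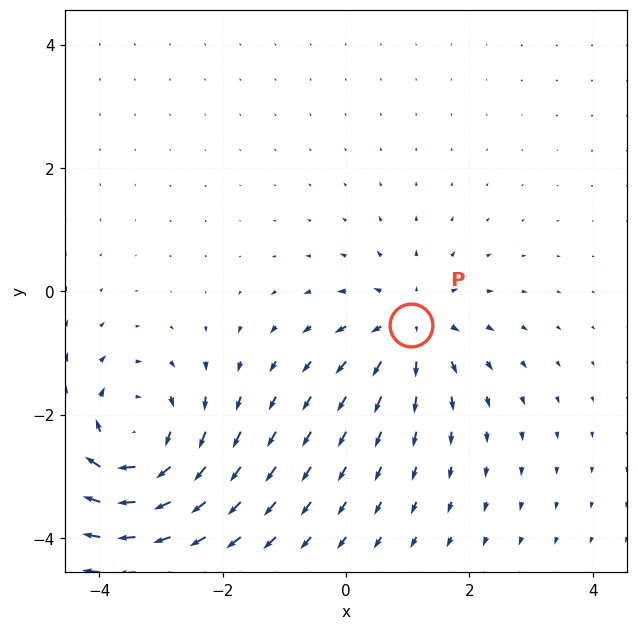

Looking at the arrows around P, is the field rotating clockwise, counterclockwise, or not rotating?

Near P at (1.0, -0.5) the arrows show no circulation. The curl there is ≈0.

not rotating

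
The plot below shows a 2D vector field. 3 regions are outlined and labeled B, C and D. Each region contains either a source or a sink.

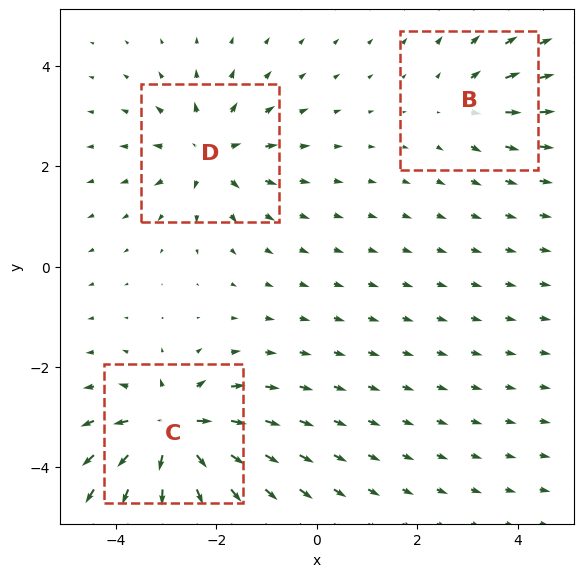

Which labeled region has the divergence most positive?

Divergence at each region's feature centre — B: about +2, C: about +6, D: about +4. Region C is most positive.

C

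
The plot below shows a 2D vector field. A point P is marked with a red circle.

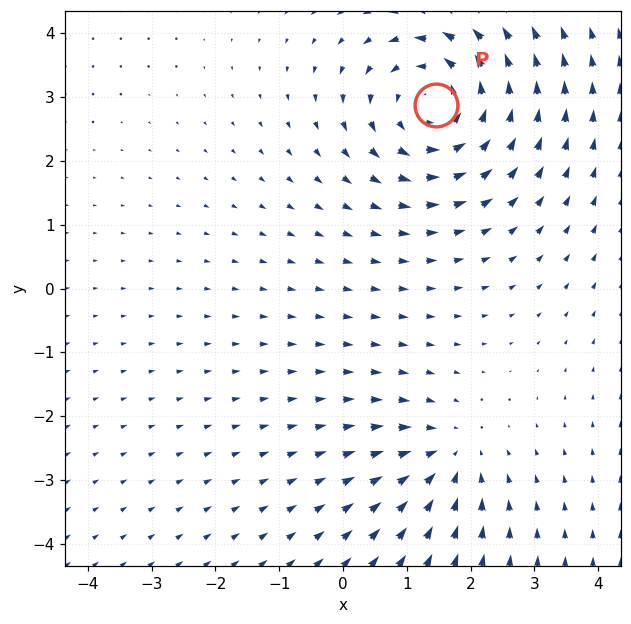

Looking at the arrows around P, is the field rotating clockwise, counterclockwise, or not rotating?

counterclockwise

Near P at (1.5, 2.9) the arrows circulate counterclockwise. The curl (z-component) there is about +5; positive curl means counterclockwise rotation.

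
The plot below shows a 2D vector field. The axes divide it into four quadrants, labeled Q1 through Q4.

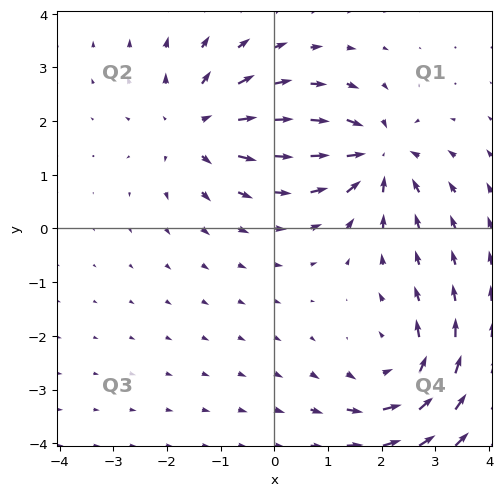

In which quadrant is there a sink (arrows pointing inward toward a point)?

The sink sits at approximately (1.9, 1.4), which lies in quadrant Q1. The divergence there is about -4, negative as expected for a sink.

Q1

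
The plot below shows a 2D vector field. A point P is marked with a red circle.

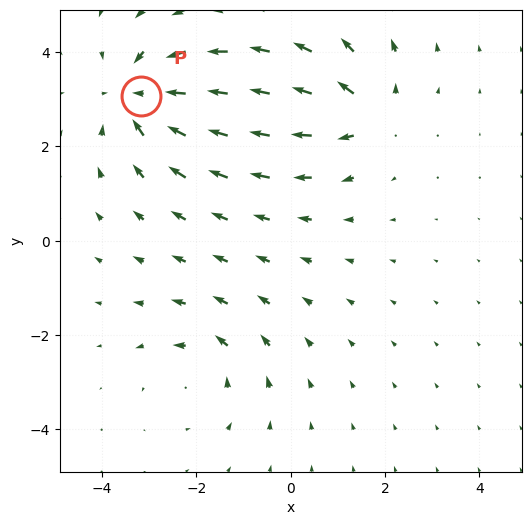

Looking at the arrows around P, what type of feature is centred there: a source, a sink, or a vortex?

sink

At P (-3.2, 3.1) the arrows converge inward. Divergence about -5, curl ≈0 — negative divergence with near-zero curl is a sink.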